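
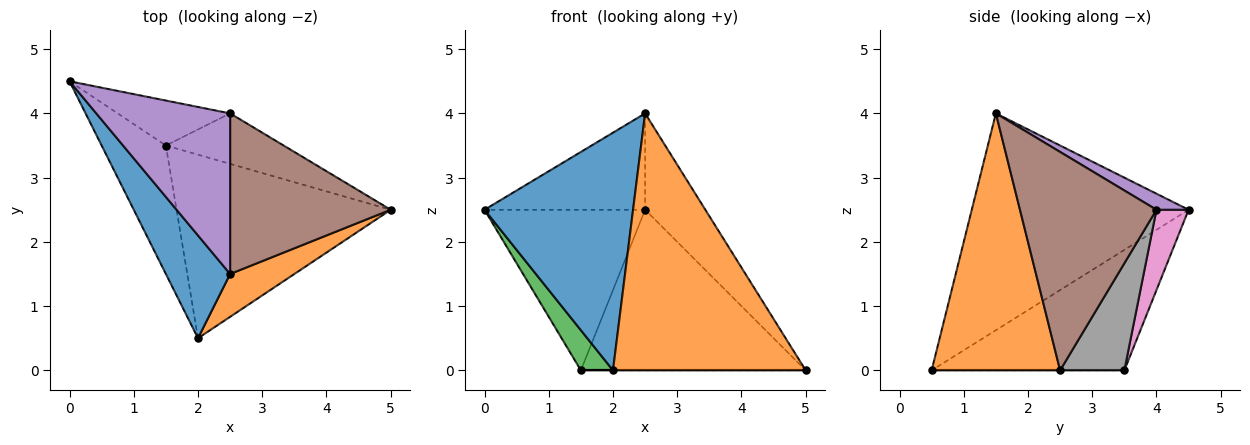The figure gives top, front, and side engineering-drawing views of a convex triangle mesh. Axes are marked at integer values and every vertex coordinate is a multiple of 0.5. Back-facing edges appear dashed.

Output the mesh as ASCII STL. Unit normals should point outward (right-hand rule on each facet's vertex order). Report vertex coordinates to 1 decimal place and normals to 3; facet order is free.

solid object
 facet normal -0.801 -0.549 0.237
  outer loop
   vertex 2.5 1.5 4.0
   vertex 0.0 4.5 2.5
   vertex 2.0 0.5 0.0
  endloop
 endfacet
 facet normal 0.549 -0.824 0.137
  outer loop
   vertex 2.5 1.5 4.0
   vertex 2.0 0.5 0.0
   vertex 5.0 2.5 0.0
  endloop
 endfacet
 facet normal -0.873 -0.145 -0.466
  outer loop
   vertex 1.5 3.5 0.0
   vertex 2.0 0.5 0.0
   vertex 0.0 4.5 2.5
  endloop
 endfacet
 facet normal 0.000 0.000 -1.000
  outer loop
   vertex 1.5 3.5 0.0
   vertex 5.0 2.5 0.0
   vertex 2.0 0.5 0.0
  endloop
 endfacet
 facet normal 0.102 0.512 0.853
  outer loop
   vertex 2.5 4.0 2.5
   vertex 0.0 4.5 2.5
   vertex 2.5 1.5 4.0
  endloop
 endfacet
 facet normal 0.759 0.335 0.558
  outer loop
   vertex 2.5 4.0 2.5
   vertex 2.5 1.5 4.0
   vertex 5.0 2.5 0.0
  endloop
 endfacet
 facet normal 0.189 0.946 -0.265
  outer loop
   vertex 2.5 4.0 2.5
   vertex 1.5 3.5 0.0
   vertex 0.0 4.5 2.5
  endloop
 endfacet
 facet normal 0.263 0.920 -0.289
  outer loop
   vertex 2.5 4.0 2.5
   vertex 5.0 2.5 0.0
   vertex 1.5 3.5 0.0
  endloop
 endfacet
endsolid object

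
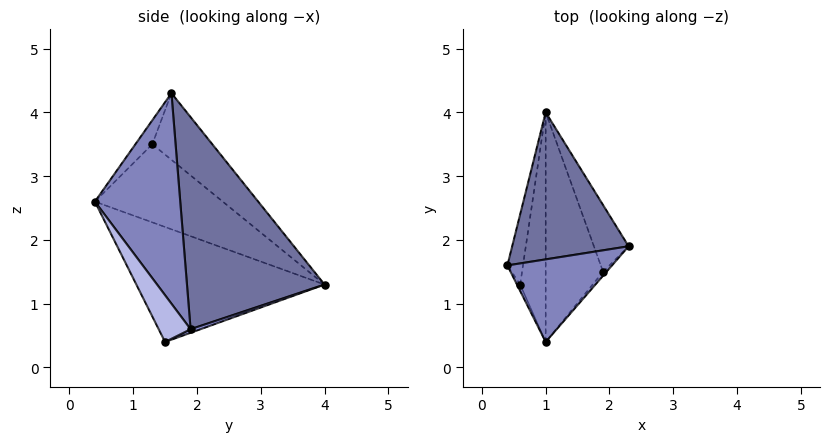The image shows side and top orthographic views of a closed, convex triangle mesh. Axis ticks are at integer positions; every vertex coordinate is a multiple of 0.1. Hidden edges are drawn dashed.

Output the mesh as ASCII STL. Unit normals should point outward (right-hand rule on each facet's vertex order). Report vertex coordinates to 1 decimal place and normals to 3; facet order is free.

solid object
 facet normal 0.819 0.357 0.449
  outer loop
   vertex 1.0 4.0 1.3
   vertex 0.4 1.6 4.3
   vertex 2.3 1.9 0.6
  endloop
 endfacet
 facet normal 0.881 -0.180 0.438
  outer loop
   vertex 1.0 0.4 2.6
   vertex 2.3 1.9 0.6
   vertex 0.4 1.6 4.3
  endloop
 endfacet
 facet normal 0.095 0.367 -0.925
  outer loop
   vertex 1.9 1.5 0.4
   vertex 1.0 4.0 1.3
   vertex 2.3 1.9 0.6
  endloop
 endfacet
 facet normal 0.719 -0.693 -0.052
  outer loop
   vertex 1.9 1.5 0.4
   vertex 2.3 1.9 0.6
   vertex 1.0 0.4 2.6
  endloop
 endfacet
 facet normal -0.883 -0.159 -0.441
  outer loop
   vertex 1.9 1.5 0.4
   vertex 1.0 0.4 2.6
   vertex 1.0 4.0 1.3
  endloop
 endfacet
 facet normal -0.973 -0.041 -0.228
  outer loop
   vertex 0.6 1.3 3.5
   vertex 0.4 1.6 4.3
   vertex 1.0 4.0 1.3
  endloop
 endfacet
 facet normal -0.947 -0.295 -0.126
  outer loop
   vertex 0.6 1.3 3.5
   vertex 1.0 0.4 2.6
   vertex 0.4 1.6 4.3
  endloop
 endfacet
 facet normal -0.945 -0.111 -0.308
  outer loop
   vertex 0.6 1.3 3.5
   vertex 1.0 4.0 1.3
   vertex 1.0 0.4 2.6
  endloop
 endfacet
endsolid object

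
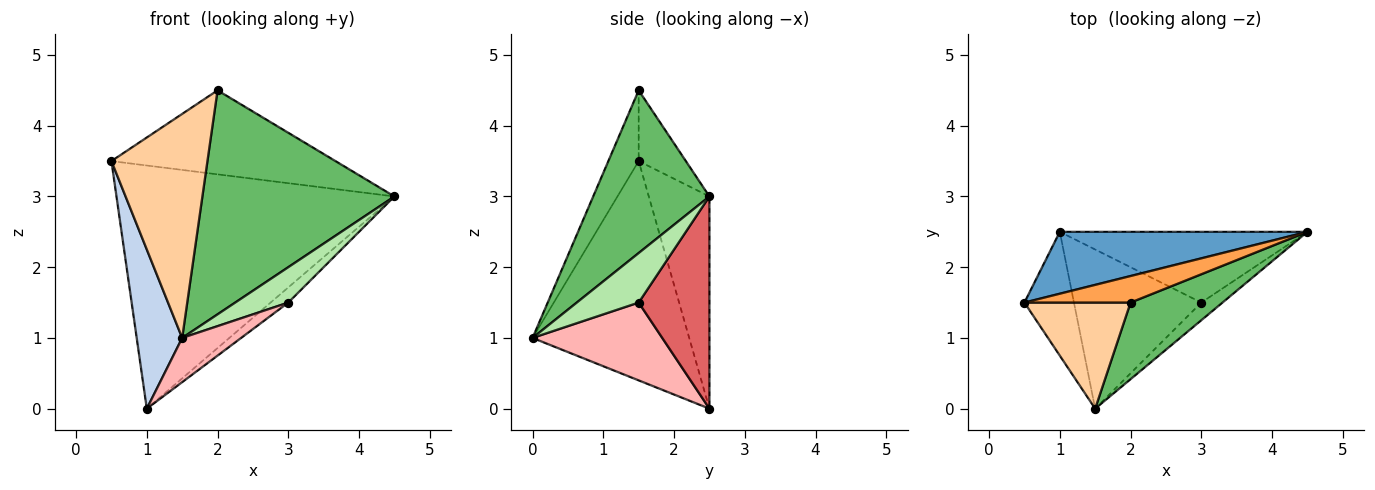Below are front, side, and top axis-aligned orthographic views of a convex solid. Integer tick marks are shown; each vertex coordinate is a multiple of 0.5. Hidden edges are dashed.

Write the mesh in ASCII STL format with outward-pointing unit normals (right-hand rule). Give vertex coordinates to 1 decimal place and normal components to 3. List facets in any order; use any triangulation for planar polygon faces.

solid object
 facet normal -0.207 0.948 0.241
  outer loop
   vertex 1.0 2.5 0.0
   vertex 0.5 1.5 3.5
   vertex 4.5 2.5 3.0
  endloop
 endfacet
 facet normal -0.939 -0.272 -0.212
  outer loop
   vertex 1.0 2.5 0.0
   vertex 1.5 0.0 1.0
   vertex 0.5 1.5 3.5
  endloop
 endfacet
 facet normal -0.197 0.935 0.295
  outer loop
   vertex 2.0 1.5 4.5
   vertex 4.5 2.5 3.0
   vertex 0.5 1.5 3.5
  endloop
 endfacet
 facet normal -0.274 -0.869 0.412
  outer loop
   vertex 2.0 1.5 4.5
   vertex 0.5 1.5 3.5
   vertex 1.5 0.0 1.0
  endloop
 endfacet
 facet normal 0.497 -0.821 0.281
  outer loop
   vertex 2.0 1.5 4.5
   vertex 1.5 0.0 1.0
   vertex 4.5 2.5 3.0
  endloop
 endfacet
 facet normal 0.722 -0.619 -0.309
  outer loop
   vertex 3.0 1.5 1.5
   vertex 4.5 2.5 3.0
   vertex 1.5 0.0 1.0
  endloop
 endfacet
 facet normal 0.642 0.161 -0.749
  outer loop
   vertex 3.0 1.5 1.5
   vertex 1.0 2.5 0.0
   vertex 4.5 2.5 3.0
  endloop
 endfacet
 facet normal 0.507 -0.231 -0.830
  outer loop
   vertex 3.0 1.5 1.5
   vertex 1.5 0.0 1.0
   vertex 1.0 2.5 0.0
  endloop
 endfacet
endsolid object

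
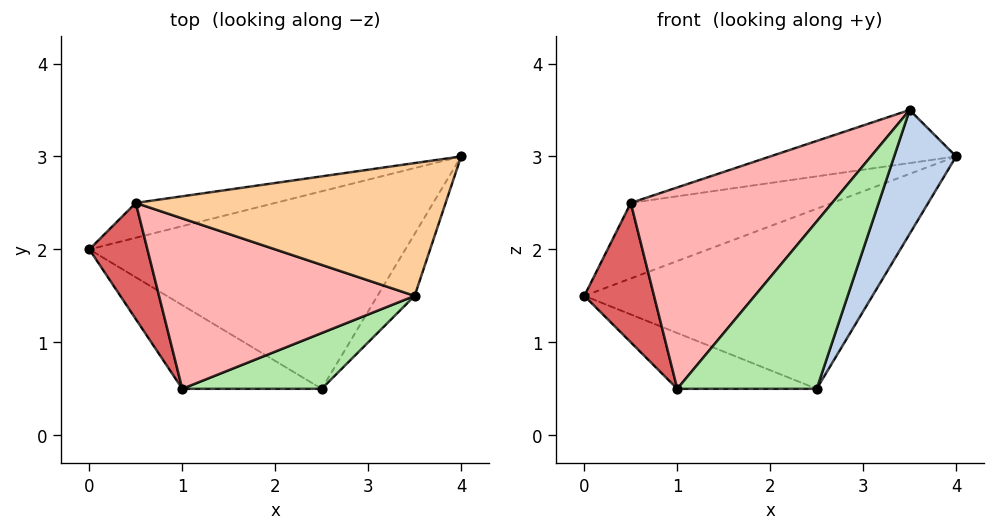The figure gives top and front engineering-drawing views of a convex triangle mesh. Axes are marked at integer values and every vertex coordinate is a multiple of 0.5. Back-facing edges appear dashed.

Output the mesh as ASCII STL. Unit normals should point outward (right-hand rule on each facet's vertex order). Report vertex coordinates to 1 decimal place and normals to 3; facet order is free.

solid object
 facet normal 0.108 0.670 -0.735
  outer loop
   vertex 2.5 0.5 0.5
   vertex 0.0 2.0 1.5
   vertex 4.0 3.0 3.0
  endloop
 endfacet
 facet normal 0.913 -0.365 -0.183
  outer loop
   vertex 3.5 1.5 3.5
   vertex 2.5 0.5 0.5
   vertex 4.0 3.0 3.0
  endloop
 endfacet
 facet normal -0.070 0.906 -0.418
  outer loop
   vertex 0.5 2.5 2.5
   vertex 4.0 3.0 3.0
   vertex 0.0 2.0 1.5
  endloop
 endfacet
 facet normal -0.183 0.365 0.913
  outer loop
   vertex 0.5 2.5 2.5
   vertex 3.5 1.5 3.5
   vertex 4.0 3.0 3.0
  endloop
 endfacet
 facet normal 0.000 0.555 -0.832
  outer loop
   vertex 1.0 0.5 0.5
   vertex 0.0 2.0 1.5
   vertex 2.5 0.5 0.5
  endloop
 endfacet
 facet normal 0.000 -0.949 0.316
  outer loop
   vertex 1.0 0.5 0.5
   vertex 2.5 0.5 0.5
   vertex 3.5 1.5 3.5
  endloop
 endfacet
 facet normal -0.456 -0.684 0.570
  outer loop
   vertex 1.0 0.5 0.5
   vertex 0.5 2.5 2.5
   vertex 0.0 2.0 1.5
  endloop
 endfacet
 facet normal -0.425 -0.691 0.585
  outer loop
   vertex 1.0 0.5 0.5
   vertex 3.5 1.5 3.5
   vertex 0.5 2.5 2.5
  endloop
 endfacet
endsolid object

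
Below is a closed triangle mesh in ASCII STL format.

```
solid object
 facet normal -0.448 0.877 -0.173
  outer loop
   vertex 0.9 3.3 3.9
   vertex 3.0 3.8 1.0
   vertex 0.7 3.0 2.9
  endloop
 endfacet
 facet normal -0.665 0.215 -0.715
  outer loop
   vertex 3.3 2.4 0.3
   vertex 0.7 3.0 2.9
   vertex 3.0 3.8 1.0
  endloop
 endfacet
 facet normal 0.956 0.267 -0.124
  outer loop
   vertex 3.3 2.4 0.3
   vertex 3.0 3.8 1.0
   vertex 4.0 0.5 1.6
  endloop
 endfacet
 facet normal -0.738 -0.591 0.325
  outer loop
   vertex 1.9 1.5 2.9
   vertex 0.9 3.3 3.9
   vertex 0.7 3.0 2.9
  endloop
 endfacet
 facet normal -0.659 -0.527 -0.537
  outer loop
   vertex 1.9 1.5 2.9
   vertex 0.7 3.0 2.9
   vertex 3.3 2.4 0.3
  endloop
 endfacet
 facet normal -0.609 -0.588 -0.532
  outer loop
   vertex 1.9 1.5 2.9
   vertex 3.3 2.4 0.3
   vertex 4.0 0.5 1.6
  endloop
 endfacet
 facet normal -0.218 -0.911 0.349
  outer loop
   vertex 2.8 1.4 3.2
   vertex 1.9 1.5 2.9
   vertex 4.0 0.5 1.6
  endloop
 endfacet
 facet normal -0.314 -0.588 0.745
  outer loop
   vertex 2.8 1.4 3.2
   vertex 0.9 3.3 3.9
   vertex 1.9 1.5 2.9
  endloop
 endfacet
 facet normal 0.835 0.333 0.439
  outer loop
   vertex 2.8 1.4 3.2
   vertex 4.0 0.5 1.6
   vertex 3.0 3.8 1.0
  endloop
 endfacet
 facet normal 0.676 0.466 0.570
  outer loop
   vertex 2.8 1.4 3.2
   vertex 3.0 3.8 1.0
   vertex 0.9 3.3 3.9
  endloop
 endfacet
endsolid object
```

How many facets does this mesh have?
10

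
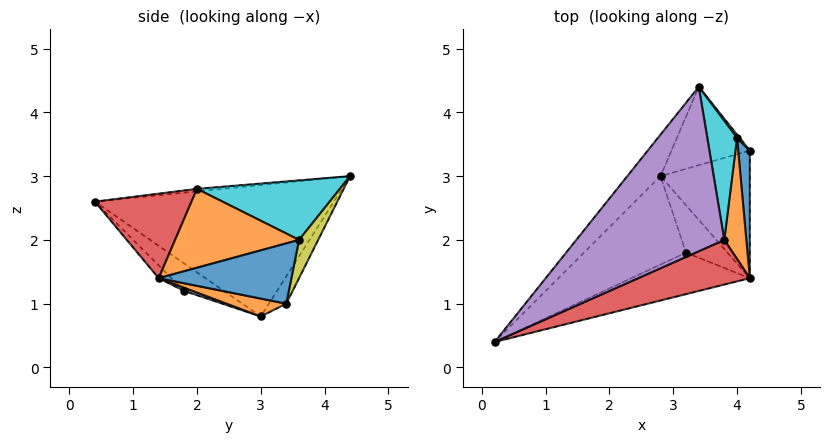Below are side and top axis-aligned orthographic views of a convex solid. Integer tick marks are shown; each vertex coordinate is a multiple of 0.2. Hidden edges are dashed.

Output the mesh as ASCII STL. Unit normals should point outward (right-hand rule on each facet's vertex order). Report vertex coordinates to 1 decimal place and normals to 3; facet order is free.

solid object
 facet normal -0.757 0.625 -0.191
  outer loop
   vertex 2.8 3.0 0.8
   vertex 0.2 0.4 2.6
   vertex 3.4 4.4 3.0
  endloop
 endfacet
 facet normal 0.192 -0.192 -0.962
  outer loop
   vertex 4.2 3.4 1.0
   vertex 4.2 1.4 1.4
   vertex 2.8 3.0 0.8
  endloop
 endfacet
 facet normal -0.173 0.852 -0.495
  outer loop
   vertex 4.2 3.4 1.0
   vertex 2.8 3.0 0.8
   vertex 3.4 4.4 3.0
  endloop
 endfacet
 facet normal 0.341 -0.825 0.451
  outer loop
   vertex 3.8 2.0 2.8
   vertex 0.2 0.4 2.6
   vertex 4.2 1.4 1.4
  endloop
 endfacet
 facet normal -0.017 -0.086 0.996
  outer loop
   vertex 3.8 2.0 2.8
   vertex 3.4 4.4 3.0
   vertex 0.2 0.4 2.6
  endloop
 endfacet
 facet normal -0.085 -0.608 -0.790
  outer loop
   vertex 3.2 1.8 1.2
   vertex 4.2 1.4 1.4
   vertex 0.2 0.4 2.6
  endloop
 endfacet
 facet normal -0.241 -0.378 -0.894
  outer loop
   vertex 3.2 1.8 1.2
   vertex 0.2 0.4 2.6
   vertex 2.8 3.0 0.8
  endloop
 endfacet
 facet normal 0.073 -0.293 -0.953
  outer loop
   vertex 3.2 1.8 1.2
   vertex 2.8 3.0 0.8
   vertex 4.2 1.4 1.4
  endloop
 endfacet
 facet normal 0.831 0.554 0.055
  outer loop
   vertex 4.0 3.6 2.0
   vertex 4.2 3.4 1.0
   vertex 3.4 4.4 3.0
  endloop
 endfacet
 facet normal 0.889 0.111 0.444
  outer loop
   vertex 4.0 3.6 2.0
   vertex 3.4 4.4 3.0
   vertex 3.8 2.0 2.8
  endloop
 endfacet
 facet normal 0.981 0.038 0.189
  outer loop
   vertex 4.0 3.6 2.0
   vertex 4.2 1.4 1.4
   vertex 4.2 3.4 1.0
  endloop
 endfacet
 facet normal 0.963 0.014 0.269
  outer loop
   vertex 4.0 3.6 2.0
   vertex 3.8 2.0 2.8
   vertex 4.2 1.4 1.4
  endloop
 endfacet
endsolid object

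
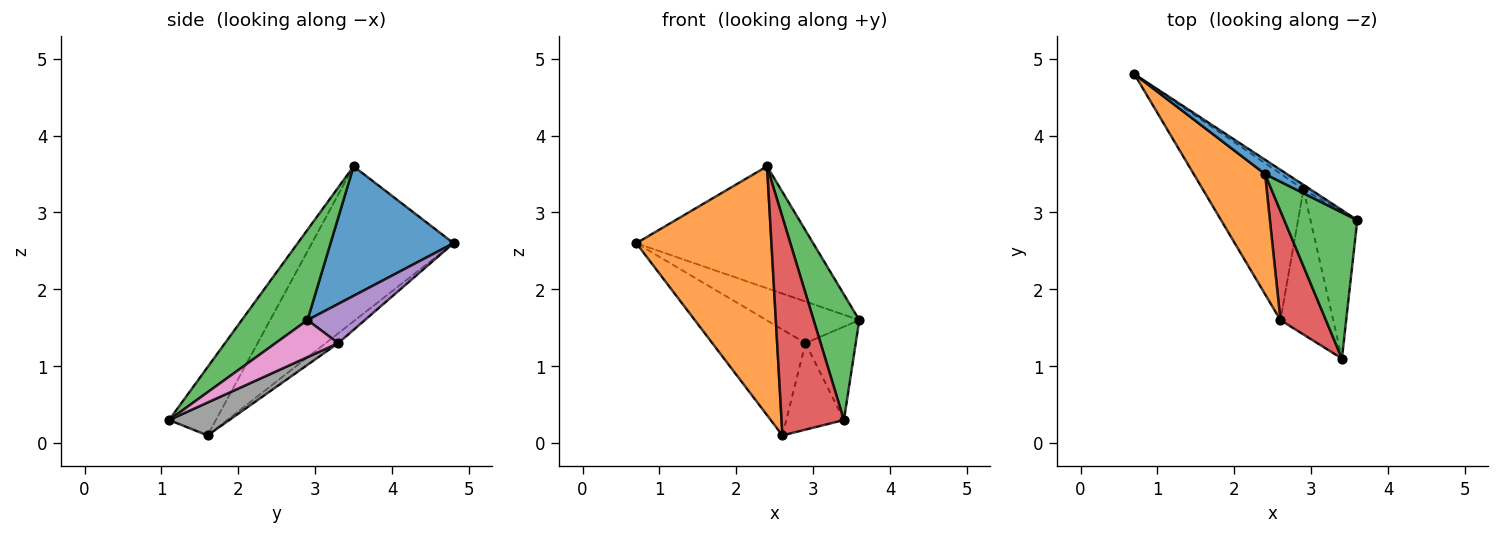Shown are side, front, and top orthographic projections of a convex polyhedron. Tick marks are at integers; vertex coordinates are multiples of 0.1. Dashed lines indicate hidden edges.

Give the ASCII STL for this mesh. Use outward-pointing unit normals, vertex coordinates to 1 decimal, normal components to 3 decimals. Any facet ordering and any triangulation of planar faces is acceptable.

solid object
 facet normal 0.568 0.817 0.096
  outer loop
   vertex 2.4 3.5 3.6
   vertex 3.6 2.9 1.6
   vertex 0.7 4.8 2.6
  endloop
 endfacet
 facet normal -0.687 -0.655 0.316
  outer loop
   vertex 2.4 3.5 3.6
   vertex 0.7 4.8 2.6
   vertex 2.6 1.6 0.1
  endloop
 endfacet
 facet normal 0.684 -0.475 0.553
  outer loop
   vertex 3.4 1.1 0.3
   vertex 3.6 2.9 1.6
   vertex 2.4 3.5 3.6
  endloop
 endfacet
 facet normal -0.557 -0.743 0.371
  outer loop
   vertex 3.4 1.1 0.3
   vertex 2.4 3.5 3.6
   vertex 2.6 1.6 0.1
  endloop
 endfacet
 facet normal 0.523 0.847 -0.092
  outer loop
   vertex 2.9 3.3 1.3
   vertex 0.7 4.8 2.6
   vertex 3.6 2.9 1.6
  endloop
 endfacet
 facet normal -0.079 0.584 -0.808
  outer loop
   vertex 2.9 3.3 1.3
   vertex 2.6 1.6 0.1
   vertex 0.7 4.8 2.6
  endloop
 endfacet
 facet normal 0.555 0.445 -0.702
  outer loop
   vertex 2.9 3.3 1.3
   vertex 3.6 2.9 1.6
   vertex 3.4 1.1 0.3
  endloop
 endfacet
 facet normal 0.472 0.451 -0.757
  outer loop
   vertex 2.9 3.3 1.3
   vertex 3.4 1.1 0.3
   vertex 2.6 1.6 0.1
  endloop
 endfacet
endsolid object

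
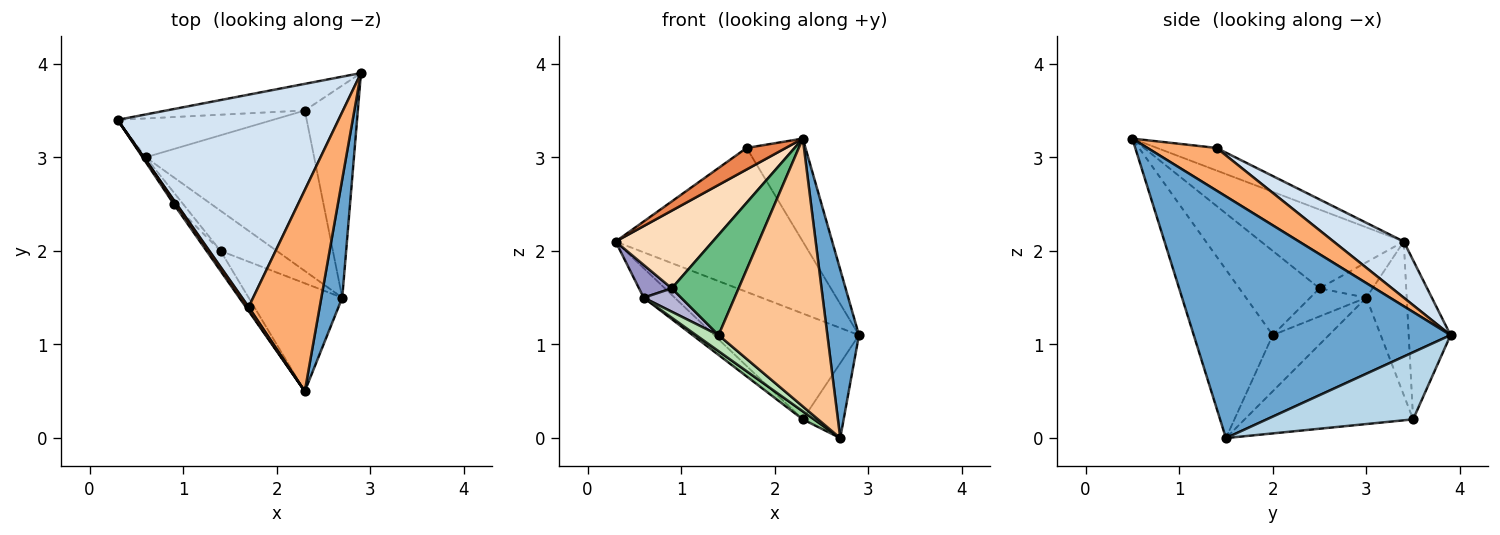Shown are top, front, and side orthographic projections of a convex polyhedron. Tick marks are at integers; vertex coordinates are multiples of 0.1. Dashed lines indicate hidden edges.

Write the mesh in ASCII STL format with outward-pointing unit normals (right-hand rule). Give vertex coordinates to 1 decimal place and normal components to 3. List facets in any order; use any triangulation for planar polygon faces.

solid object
 facet normal 0.989 -0.122 0.086
  outer loop
   vertex 2.7 1.5 0.0
   vertex 2.9 3.9 1.1
   vertex 2.3 0.5 3.2
  endloop
 endfacet
 facet normal -0.270 0.934 -0.235
  outer loop
   vertex 2.3 3.5 0.2
   vertex 0.3 3.4 2.1
   vertex 2.9 3.9 1.1
  endloop
 endfacet
 facet normal 0.766 0.214 -0.606
  outer loop
   vertex 2.3 3.5 0.2
   vertex 2.9 3.9 1.1
   vertex 2.7 1.5 0.0
  endloop
 endfacet
 facet normal 0.206 0.549 0.810
  outer loop
   vertex 1.7 1.4 3.1
   vertex 2.9 3.9 1.1
   vertex 0.3 3.4 2.1
  endloop
 endfacet
 facet normal -0.834 -0.548 0.071
  outer loop
   vertex 1.7 1.4 3.1
   vertex 0.3 3.4 2.1
   vertex 2.3 0.5 3.2
  endloop
 endfacet
 facet normal 0.472 0.402 0.785
  outer loop
   vertex 1.7 1.4 3.1
   vertex 2.3 0.5 3.2
   vertex 2.9 3.9 1.1
  endloop
 endfacet
 facet normal -0.558 -0.769 -0.310
  outer loop
   vertex 1.4 2.0 1.1
   vertex 2.7 1.5 0.0
   vertex 2.3 0.5 3.2
  endloop
 endfacet
 facet normal -0.827 -0.562 0.020
  outer loop
   vertex 0.9 2.5 1.6
   vertex 2.3 0.5 3.2
   vertex 0.3 3.4 2.1
  endloop
 endfacet
 facet normal -0.762 -0.635 -0.127
  outer loop
   vertex 0.9 2.5 1.6
   vertex 1.4 2.0 1.1
   vertex 2.3 0.5 3.2
  endloop
 endfacet
 facet normal -0.600 -0.040 -0.799
  outer loop
   vertex 0.6 3.0 1.5
   vertex 2.3 3.5 0.2
   vertex 2.7 1.5 0.0
  endloop
 endfacet
 facet normal -0.680 -0.272 -0.680
  outer loop
   vertex 0.6 3.0 1.5
   vertex 2.7 1.5 0.0
   vertex 1.4 2.0 1.1
  endloop
 endfacet
 facet normal -0.618 0.475 -0.626
  outer loop
   vertex 0.6 3.0 1.5
   vertex 0.3 3.4 2.1
   vertex 2.3 3.5 0.2
  endloop
 endfacet
 facet normal -0.848 -0.524 -0.075
  outer loop
   vertex 0.6 3.0 1.5
   vertex 0.9 2.5 1.6
   vertex 0.3 3.4 2.1
  endloop
 endfacet
 facet normal -0.802 -0.535 -0.267
  outer loop
   vertex 0.6 3.0 1.5
   vertex 1.4 2.0 1.1
   vertex 0.9 2.5 1.6
  endloop
 endfacet
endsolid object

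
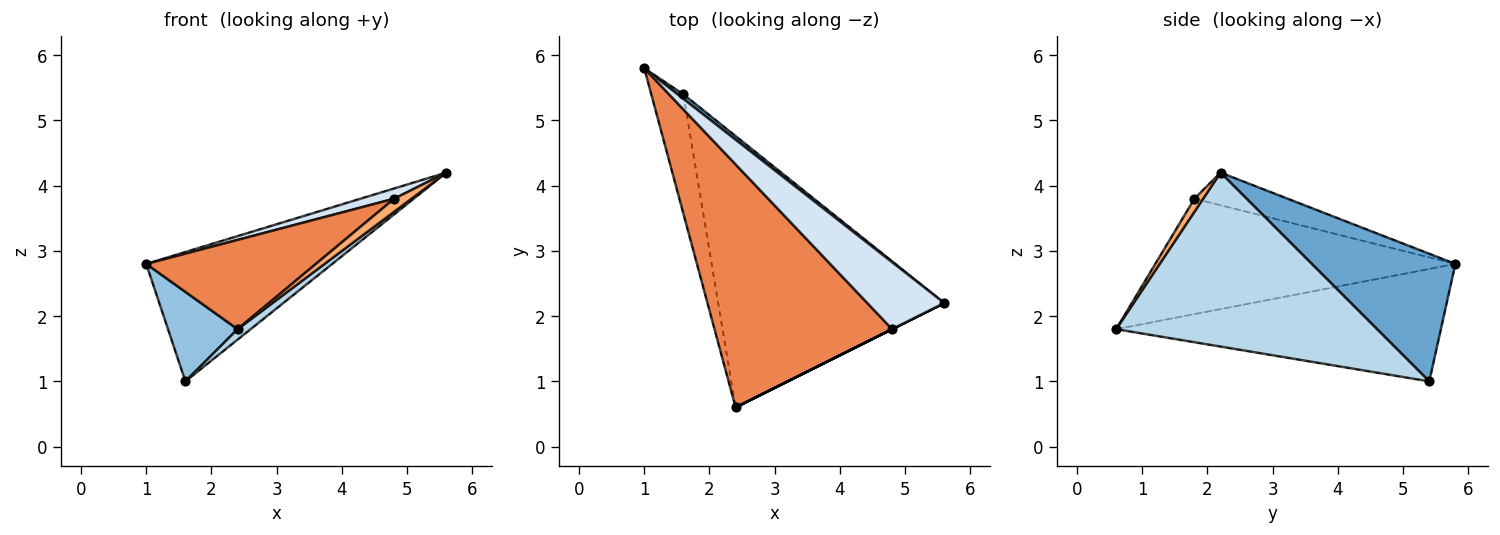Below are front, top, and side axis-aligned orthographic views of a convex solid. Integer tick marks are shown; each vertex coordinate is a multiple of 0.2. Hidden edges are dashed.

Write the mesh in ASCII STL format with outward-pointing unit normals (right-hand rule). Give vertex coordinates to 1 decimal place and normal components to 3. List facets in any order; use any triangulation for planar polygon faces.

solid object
 facet normal 0.611 0.791 0.028
  outer loop
   vertex 1.6 5.4 1.0
   vertex 1.0 5.8 2.8
   vertex 5.6 2.2 4.2
  endloop
 endfacet
 facet normal -0.942 -0.202 -0.269
  outer loop
   vertex 1.6 5.4 1.0
   vertex 2.4 0.6 1.8
   vertex 1.0 5.8 2.8
  endloop
 endfacet
 facet normal 0.609 -0.030 -0.792
  outer loop
   vertex 1.6 5.4 1.0
   vertex 5.6 2.2 4.2
   vertex 2.4 0.6 1.8
  endloop
 endfacet
 facet normal -0.386 -0.139 0.912
  outer loop
   vertex 4.8 1.8 3.8
   vertex 5.6 2.2 4.2
   vertex 1.0 5.8 2.8
  endloop
 endfacet
 facet normal -0.521 -0.294 0.801
  outer loop
   vertex 4.8 1.8 3.8
   vertex 1.0 5.8 2.8
   vertex 2.4 0.6 1.8
  endloop
 endfacet
 facet normal 0.447 -0.894 0.000
  outer loop
   vertex 4.8 1.8 3.8
   vertex 2.4 0.6 1.8
   vertex 5.6 2.2 4.2
  endloop
 endfacet
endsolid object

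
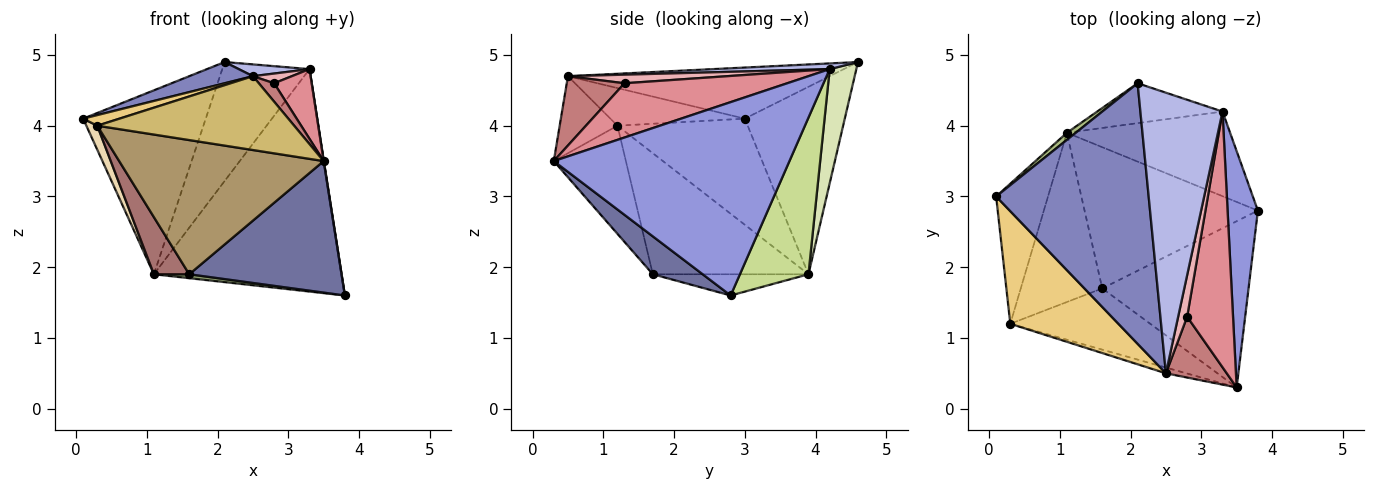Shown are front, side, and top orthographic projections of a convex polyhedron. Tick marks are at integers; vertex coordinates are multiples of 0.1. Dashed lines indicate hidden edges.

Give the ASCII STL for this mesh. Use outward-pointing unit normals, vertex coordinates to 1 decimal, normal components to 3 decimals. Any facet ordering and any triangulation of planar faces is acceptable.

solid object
 facet normal 0.199 -0.608 -0.769
  outer loop
   vertex 1.6 1.7 1.9
   vertex 3.8 2.8 1.6
   vertex 3.5 0.3 3.5
  endloop
 endfacet
 facet normal -0.317 -0.077 0.945
  outer loop
   vertex 2.5 0.5 4.7
   vertex 2.1 4.6 4.9
   vertex 0.1 3.0 4.1
  endloop
 endfacet
 facet normal 0.988 -0.001 0.155
  outer loop
   vertex 3.3 4.2 4.8
   vertex 3.5 0.3 3.5
   vertex 3.8 2.8 1.6
  endloop
 endfacet
 facet normal 0.069 -0.042 0.997
  outer loop
   vertex 3.3 4.2 4.8
   vertex 2.1 4.6 4.9
   vertex 2.5 0.5 4.7
  endloop
 endfacet
 facet normal -0.121 -0.028 -0.992
  outer loop
   vertex 1.1 3.9 1.9
   vertex 3.8 2.8 1.6
   vertex 1.6 1.7 1.9
  endloop
 endfacet
 facet normal -0.632 0.775 0.030
  outer loop
   vertex 1.1 3.9 1.9
   vertex 0.1 3.0 4.1
   vertex 2.1 4.6 4.9
  endloop
 endfacet
 facet normal 0.323 0.885 -0.337
  outer loop
   vertex 1.1 3.9 1.9
   vertex 3.3 4.2 4.8
   vertex 3.8 2.8 1.6
  endloop
 endfacet
 facet normal 0.278 0.911 -0.305
  outer loop
   vertex 1.1 3.9 1.9
   vertex 2.1 4.6 4.9
   vertex 3.3 4.2 4.8
  endloop
 endfacet
 facet normal -0.305 -0.866 -0.395
  outer loop
   vertex 0.3 1.2 4.0
   vertex 1.6 1.7 1.9
   vertex 3.5 0.3 3.5
  endloop
 endfacet
 facet normal -0.281 -0.957 -0.074
  outer loop
   vertex 0.3 1.2 4.0
   vertex 3.5 0.3 3.5
   vertex 2.5 0.5 4.7
  endloop
 endfacet
 facet normal -0.328 -0.089 0.941
  outer loop
   vertex 0.3 1.2 4.0
   vertex 2.5 0.5 4.7
   vertex 0.1 3.0 4.1
  endloop
 endfacet
 facet normal -0.896 -0.075 -0.438
  outer loop
   vertex 0.3 1.2 4.0
   vertex 0.1 3.0 4.1
   vertex 1.1 3.9 1.9
  endloop
 endfacet
 facet normal -0.815 -0.185 -0.549
  outer loop
   vertex 0.3 1.2 4.0
   vertex 1.1 3.9 1.9
   vertex 1.6 1.7 1.9
  endloop
 endfacet
 facet normal 0.737 -0.196 0.647
  outer loop
   vertex 2.8 1.3 4.6
   vertex 2.5 0.5 4.7
   vertex 3.5 0.3 3.5
  endloop
 endfacet
 facet normal 0.752 -0.173 0.636
  outer loop
   vertex 2.8 1.3 4.6
   vertex 3.5 0.3 3.5
   vertex 3.3 4.2 4.8
  endloop
 endfacet
 facet normal 0.682 -0.167 0.712
  outer loop
   vertex 2.8 1.3 4.6
   vertex 3.3 4.2 4.8
   vertex 2.5 0.5 4.7
  endloop
 endfacet
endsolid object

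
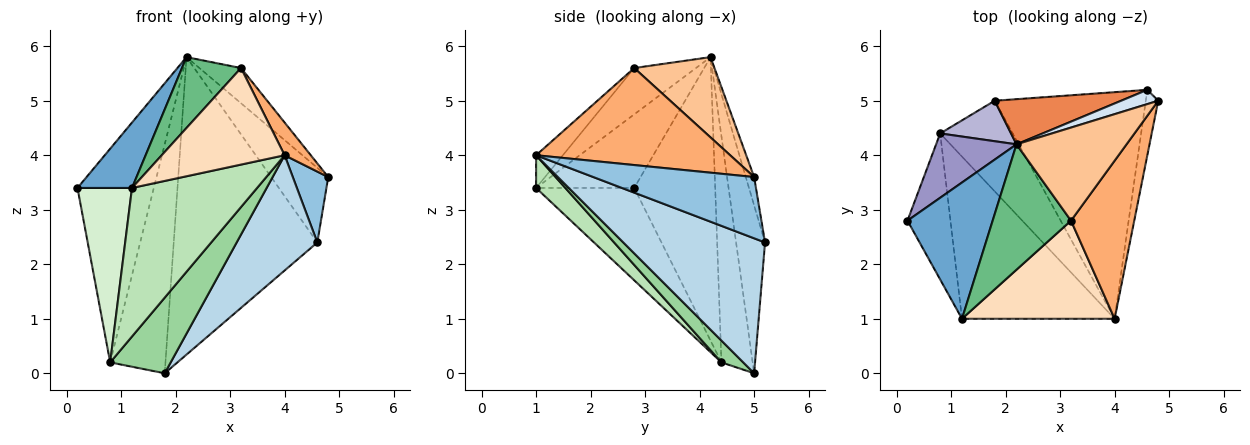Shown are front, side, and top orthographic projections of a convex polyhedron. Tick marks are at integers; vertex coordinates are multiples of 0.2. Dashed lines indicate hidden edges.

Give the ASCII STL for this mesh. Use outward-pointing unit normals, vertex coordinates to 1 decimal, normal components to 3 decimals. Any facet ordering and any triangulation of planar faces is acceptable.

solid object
 facet normal -0.614 -0.341 0.711
  outer loop
   vertex 1.2 1.0 3.4
   vertex 2.2 4.2 5.8
   vertex 0.2 2.8 3.4
  endloop
 endfacet
 facet normal 0.958 -0.211 -0.195
  outer loop
   vertex 4.6 5.2 2.4
   vertex 4.8 5.0 3.6
   vertex 4.0 1.0 4.0
  endloop
 endfacet
 facet normal 0.623 -0.355 -0.697
  outer loop
   vertex 4.6 5.2 2.4
   vertex 4.0 1.0 4.0
   vertex 1.8 5.0 0.0
  endloop
 endfacet
 facet normal -0.142 0.972 0.186
  outer loop
   vertex 4.6 5.2 2.4
   vertex 2.2 4.2 5.8
   vertex 4.8 5.0 3.6
  endloop
 endfacet
 facet normal -0.195 0.970 0.147
  outer loop
   vertex 4.6 5.2 2.4
   vertex 1.8 5.0 0.0
   vertex 2.2 4.2 5.8
  endloop
 endfacet
 facet normal 0.833 -0.112 0.543
  outer loop
   vertex 3.2 2.8 5.6
   vertex 4.0 1.0 4.0
   vertex 4.8 5.0 3.6
  endloop
 endfacet
 facet normal 0.564 0.292 0.773
  outer loop
   vertex 3.2 2.8 5.6
   vertex 4.8 5.0 3.6
   vertex 2.2 4.2 5.8
  endloop
 endfacet
 facet normal -0.151 -0.693 0.705
  outer loop
   vertex 3.2 2.8 5.6
   vertex 1.2 1.0 3.4
   vertex 4.0 1.0 4.0
  endloop
 endfacet
 facet normal -0.458 -0.437 0.774
  outer loop
   vertex 3.2 2.8 5.6
   vertex 2.2 4.2 5.8
   vertex 1.2 1.0 3.4
  endloop
 endfacet
 facet normal 0.225 -0.624 -0.748
  outer loop
   vertex 0.8 4.4 0.2
   vertex 1.8 5.0 0.0
   vertex 4.0 1.0 4.0
  endloop
 endfacet
 facet normal 0.156 -0.667 -0.728
  outer loop
   vertex 0.8 4.4 0.2
   vertex 4.0 1.0 4.0
   vertex 1.2 1.0 3.4
  endloop
 endfacet
 facet normal -0.810 -0.450 -0.377
  outer loop
   vertex 0.8 4.4 0.2
   vertex 1.2 1.0 3.4
   vertex 0.2 2.8 3.4
  endloop
 endfacet
 facet normal -0.713 0.672 0.202
  outer loop
   vertex 0.8 4.4 0.2
   vertex 0.2 2.8 3.4
   vertex 2.2 4.2 5.8
  endloop
 endfacet
 facet normal -0.486 0.861 0.152
  outer loop
   vertex 0.8 4.4 0.2
   vertex 2.2 4.2 5.8
   vertex 1.8 5.0 0.0
  endloop
 endfacet
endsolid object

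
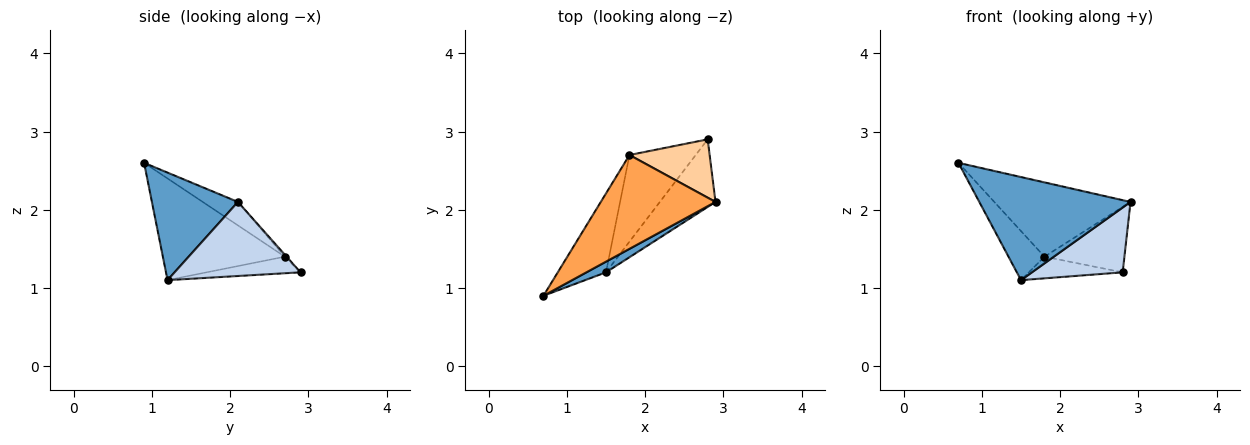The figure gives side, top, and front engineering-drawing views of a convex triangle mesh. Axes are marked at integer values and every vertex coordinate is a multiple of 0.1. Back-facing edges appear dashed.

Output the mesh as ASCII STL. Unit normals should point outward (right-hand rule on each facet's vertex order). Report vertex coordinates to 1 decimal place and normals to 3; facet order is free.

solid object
 facet normal 0.493 -0.866 0.090
  outer loop
   vertex 1.5 1.2 1.1
   vertex 2.9 2.1 2.1
   vertex 0.7 0.9 2.6
  endloop
 endfacet
 facet normal 0.693 -0.499 -0.521
  outer loop
   vertex 1.5 1.2 1.1
   vertex 2.8 2.9 1.2
   vertex 2.9 2.1 2.1
  endloop
 endfacet
 facet normal -0.158 0.613 0.774
  outer loop
   vertex 1.8 2.7 1.4
   vertex 0.7 0.9 2.6
   vertex 2.9 2.1 2.1
  endloop
 endfacet
 facet normal -0.016 0.746 0.665
  outer loop
   vertex 1.8 2.7 1.4
   vertex 2.9 2.1 2.1
   vertex 2.8 2.9 1.2
  endloop
 endfacet
 facet normal -0.873 0.257 -0.414
  outer loop
   vertex 1.8 2.7 1.4
   vertex 1.5 1.2 1.1
   vertex 0.7 0.9 2.6
  endloop
 endfacet
 facet normal -0.236 0.236 -0.943
  outer loop
   vertex 1.8 2.7 1.4
   vertex 2.8 2.9 1.2
   vertex 1.5 1.2 1.1
  endloop
 endfacet
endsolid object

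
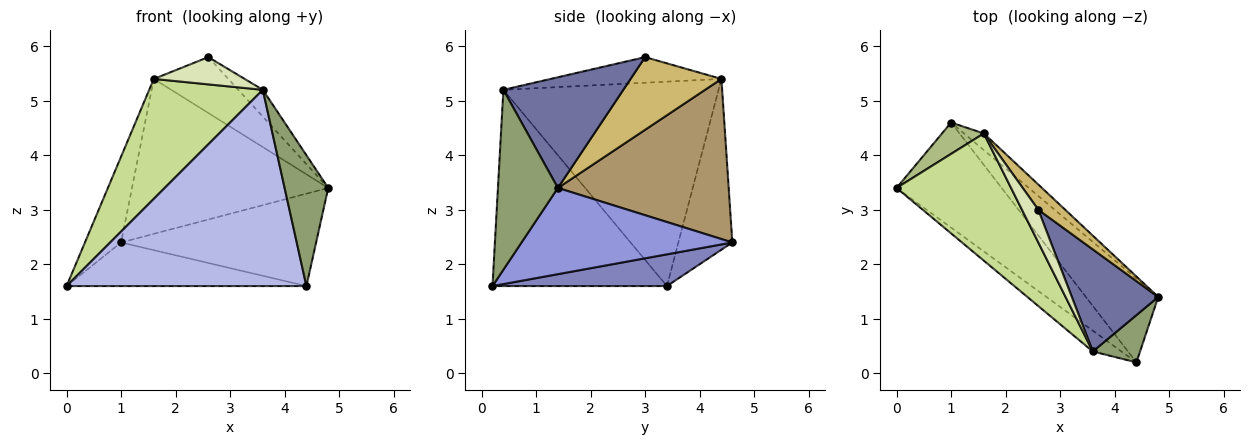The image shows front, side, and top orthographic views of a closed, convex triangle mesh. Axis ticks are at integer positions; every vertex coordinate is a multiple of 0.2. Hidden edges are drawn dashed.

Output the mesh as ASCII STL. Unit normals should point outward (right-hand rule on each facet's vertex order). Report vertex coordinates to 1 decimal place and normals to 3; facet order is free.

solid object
 facet normal 0.778 0.159 0.607
  outer loop
   vertex 3.6 0.4 5.2
   vertex 4.8 1.4 3.4
   vertex 2.6 3.0 5.8
  endloop
 endfacet
 facet normal 0.269 0.369 -0.890
  outer loop
   vertex 4.4 0.2 1.6
   vertex 0.0 3.4 1.6
   vertex 1.0 4.6 2.4
  endloop
 endfacet
 facet normal 0.625 0.578 -0.524
  outer loop
   vertex 4.4 0.2 1.6
   vertex 1.0 4.6 2.4
   vertex 4.8 1.4 3.4
  endloop
 endfacet
 facet normal -0.586 -0.806 -0.085
  outer loop
   vertex 4.4 0.2 1.6
   vertex 3.6 0.4 5.2
   vertex 0.0 3.4 1.6
  endloop
 endfacet
 facet normal 0.791 -0.575 0.208
  outer loop
   vertex 4.4 0.2 1.6
   vertex 4.8 1.4 3.4
   vertex 3.6 0.4 5.2
  endloop
 endfacet
 facet normal -0.814 0.546 0.199
  outer loop
   vertex 1.6 4.4 5.4
   vertex 1.0 4.6 2.4
   vertex 0.0 3.4 1.6
  endloop
 endfacet
 facet normal -0.792 -0.418 0.444
  outer loop
   vertex 1.6 4.4 5.4
   vertex 0.0 3.4 1.6
   vertex 3.6 0.4 5.2
  endloop
 endfacet
 facet normal -0.769 -0.409 0.491
  outer loop
   vertex 1.6 4.4 5.4
   vertex 3.6 0.4 5.2
   vertex 2.6 3.0 5.8
  endloop
 endfacet
 facet normal 0.654 0.752 -0.081
  outer loop
   vertex 1.6 4.4 5.4
   vertex 4.8 1.4 3.4
   vertex 1.0 4.6 2.4
  endloop
 endfacet
 facet normal 0.743 0.610 0.275
  outer loop
   vertex 1.6 4.4 5.4
   vertex 2.6 3.0 5.8
   vertex 4.8 1.4 3.4
  endloop
 endfacet
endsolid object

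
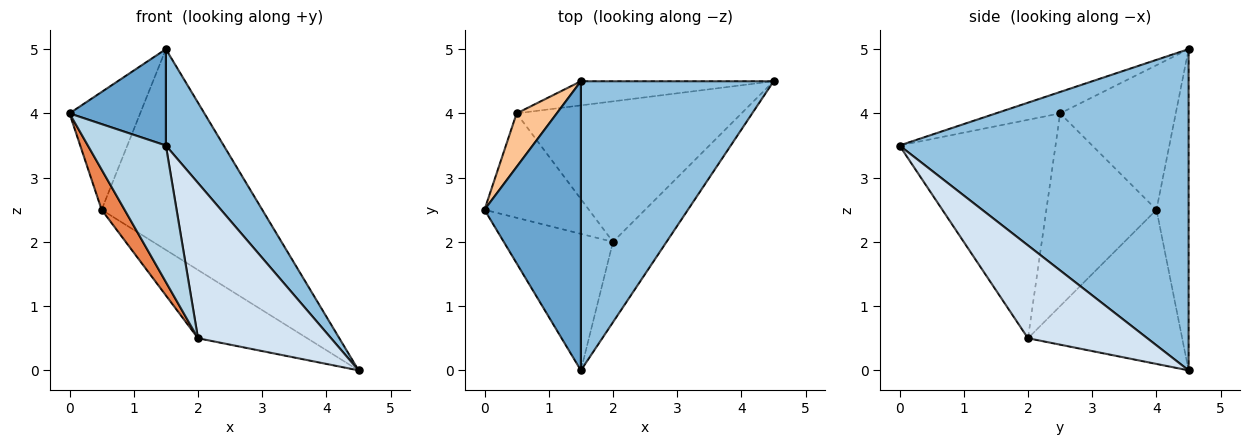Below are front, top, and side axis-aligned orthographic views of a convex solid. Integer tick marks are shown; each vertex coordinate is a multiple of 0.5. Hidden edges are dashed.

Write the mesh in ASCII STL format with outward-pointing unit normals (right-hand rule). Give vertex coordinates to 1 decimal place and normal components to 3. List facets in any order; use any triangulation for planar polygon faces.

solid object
 facet normal -0.206 -0.309 0.928
  outer loop
   vertex 1.5 4.5 5.0
   vertex 0.0 2.5 4.0
   vertex 1.5 0.0 3.5
  endloop
 endfacet
 facet normal 0.845 -0.169 0.507
  outer loop
   vertex 1.5 4.5 5.0
   vertex 1.5 0.0 3.5
   vertex 4.5 4.5 0.0
  endloop
 endfacet
 facet normal -0.816 -0.408 -0.408
  outer loop
   vertex 2.0 2.0 0.5
   vertex 1.5 0.0 3.5
   vertex 0.0 2.5 4.0
  endloop
 endfacet
 facet normal 0.623 -0.695 -0.359
  outer loop
   vertex 2.0 2.0 0.5
   vertex 4.5 4.5 0.0
   vertex 1.5 0.0 3.5
  endloop
 endfacet
 facet normal -0.865 -0.180 -0.468
  outer loop
   vertex 0.5 4.0 2.5
   vertex 2.0 2.0 0.5
   vertex 0.0 2.5 4.0
  endloop
 endfacet
 facet normal -0.525 0.372 -0.766
  outer loop
   vertex 0.5 4.0 2.5
   vertex 4.5 4.5 0.0
   vertex 2.0 2.0 0.5
  endloop
 endfacet
 facet normal -0.830 0.507 0.231
  outer loop
   vertex 0.5 4.0 2.5
   vertex 0.0 2.5 4.0
   vertex 1.5 4.5 5.0
  endloop
 endfacet
 facet normal -0.195 0.974 -0.117
  outer loop
   vertex 0.5 4.0 2.5
   vertex 1.5 4.5 5.0
   vertex 4.5 4.5 0.0
  endloop
 endfacet
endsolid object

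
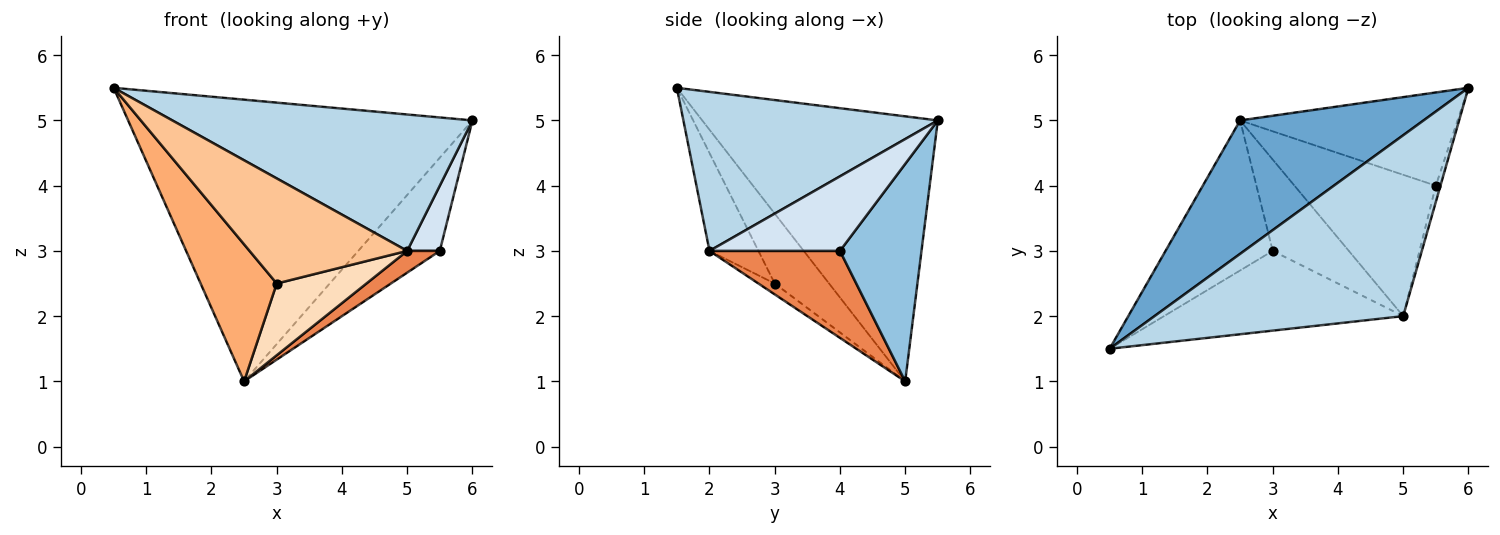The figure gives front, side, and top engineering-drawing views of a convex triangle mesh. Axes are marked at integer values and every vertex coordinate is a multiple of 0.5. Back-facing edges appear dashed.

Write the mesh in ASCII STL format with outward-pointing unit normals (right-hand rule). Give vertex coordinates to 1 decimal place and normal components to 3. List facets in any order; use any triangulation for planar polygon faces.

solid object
 facet normal -0.526 0.769 0.364
  outer loop
   vertex 2.5 5.0 1.0
   vertex 0.5 1.5 5.5
   vertex 6.0 5.5 5.0
  endloop
 endfacet
 facet normal 0.577 0.577 -0.577
  outer loop
   vertex 5.5 4.0 3.0
   vertex 2.5 5.0 1.0
   vertex 6.0 5.5 5.0
  endloop
 endfacet
 facet normal 0.455 -0.536 0.711
  outer loop
   vertex 5.0 2.0 3.0
   vertex 6.0 5.5 5.0
   vertex 0.5 1.5 5.5
  endloop
 endfacet
 facet normal 0.968 -0.242 -0.061
  outer loop
   vertex 5.0 2.0 3.0
   vertex 5.5 4.0 3.0
   vertex 6.0 5.5 5.0
  endloop
 endfacet
 facet normal 0.520 -0.130 -0.844
  outer loop
   vertex 5.0 2.0 3.0
   vertex 2.5 5.0 1.0
   vertex 5.5 4.0 3.0
  endloop
 endfacet
 facet normal -0.434 -0.607 -0.665
  outer loop
   vertex 3.0 3.0 2.5
   vertex 0.5 1.5 5.5
   vertex 2.5 5.0 1.0
  endloop
 endfacet
 facet normal -0.240 -0.773 -0.587
  outer loop
   vertex 3.0 3.0 2.5
   vertex 5.0 2.0 3.0
   vertex 0.5 1.5 5.5
  endloop
 endfacet
 facet normal -0.112 -0.614 -0.781
  outer loop
   vertex 3.0 3.0 2.5
   vertex 2.5 5.0 1.0
   vertex 5.0 2.0 3.0
  endloop
 endfacet
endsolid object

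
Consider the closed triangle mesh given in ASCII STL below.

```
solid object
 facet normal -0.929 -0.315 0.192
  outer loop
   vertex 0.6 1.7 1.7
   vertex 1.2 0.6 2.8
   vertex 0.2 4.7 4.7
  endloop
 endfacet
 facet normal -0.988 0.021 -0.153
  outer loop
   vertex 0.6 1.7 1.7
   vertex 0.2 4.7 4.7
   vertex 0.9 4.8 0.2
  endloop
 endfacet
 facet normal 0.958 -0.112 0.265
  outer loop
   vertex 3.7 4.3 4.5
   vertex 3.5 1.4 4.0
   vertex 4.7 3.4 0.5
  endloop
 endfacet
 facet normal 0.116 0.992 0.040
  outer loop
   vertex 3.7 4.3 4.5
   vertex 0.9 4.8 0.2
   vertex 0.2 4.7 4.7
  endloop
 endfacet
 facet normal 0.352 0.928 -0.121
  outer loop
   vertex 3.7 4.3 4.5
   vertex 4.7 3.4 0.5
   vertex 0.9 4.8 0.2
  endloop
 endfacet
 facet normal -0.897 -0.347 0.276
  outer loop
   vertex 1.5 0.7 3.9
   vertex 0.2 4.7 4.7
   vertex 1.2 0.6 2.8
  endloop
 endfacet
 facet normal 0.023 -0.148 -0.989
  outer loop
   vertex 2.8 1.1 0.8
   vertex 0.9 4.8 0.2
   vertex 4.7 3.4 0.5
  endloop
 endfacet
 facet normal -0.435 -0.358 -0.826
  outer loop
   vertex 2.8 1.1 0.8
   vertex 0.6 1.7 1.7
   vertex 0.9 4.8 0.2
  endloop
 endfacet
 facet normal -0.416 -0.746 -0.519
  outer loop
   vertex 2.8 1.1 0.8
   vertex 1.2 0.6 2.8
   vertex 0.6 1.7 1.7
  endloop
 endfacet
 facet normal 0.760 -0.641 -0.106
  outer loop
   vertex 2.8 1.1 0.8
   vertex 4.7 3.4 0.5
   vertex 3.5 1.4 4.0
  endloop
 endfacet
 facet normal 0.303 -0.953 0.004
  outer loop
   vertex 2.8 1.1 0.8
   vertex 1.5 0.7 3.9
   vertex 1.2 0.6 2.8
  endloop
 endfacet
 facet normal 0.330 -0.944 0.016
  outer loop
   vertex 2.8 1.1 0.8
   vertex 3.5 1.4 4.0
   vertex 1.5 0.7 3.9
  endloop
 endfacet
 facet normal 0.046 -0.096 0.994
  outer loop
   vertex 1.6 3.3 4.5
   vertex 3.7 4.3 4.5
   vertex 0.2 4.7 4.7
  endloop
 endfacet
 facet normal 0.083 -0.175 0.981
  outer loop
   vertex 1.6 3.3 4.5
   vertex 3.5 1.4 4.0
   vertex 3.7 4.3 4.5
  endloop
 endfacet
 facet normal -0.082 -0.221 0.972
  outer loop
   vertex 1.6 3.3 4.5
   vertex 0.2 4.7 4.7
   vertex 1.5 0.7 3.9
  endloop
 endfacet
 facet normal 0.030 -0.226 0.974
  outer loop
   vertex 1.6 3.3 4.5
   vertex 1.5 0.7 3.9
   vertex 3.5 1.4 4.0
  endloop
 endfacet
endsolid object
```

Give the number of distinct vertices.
10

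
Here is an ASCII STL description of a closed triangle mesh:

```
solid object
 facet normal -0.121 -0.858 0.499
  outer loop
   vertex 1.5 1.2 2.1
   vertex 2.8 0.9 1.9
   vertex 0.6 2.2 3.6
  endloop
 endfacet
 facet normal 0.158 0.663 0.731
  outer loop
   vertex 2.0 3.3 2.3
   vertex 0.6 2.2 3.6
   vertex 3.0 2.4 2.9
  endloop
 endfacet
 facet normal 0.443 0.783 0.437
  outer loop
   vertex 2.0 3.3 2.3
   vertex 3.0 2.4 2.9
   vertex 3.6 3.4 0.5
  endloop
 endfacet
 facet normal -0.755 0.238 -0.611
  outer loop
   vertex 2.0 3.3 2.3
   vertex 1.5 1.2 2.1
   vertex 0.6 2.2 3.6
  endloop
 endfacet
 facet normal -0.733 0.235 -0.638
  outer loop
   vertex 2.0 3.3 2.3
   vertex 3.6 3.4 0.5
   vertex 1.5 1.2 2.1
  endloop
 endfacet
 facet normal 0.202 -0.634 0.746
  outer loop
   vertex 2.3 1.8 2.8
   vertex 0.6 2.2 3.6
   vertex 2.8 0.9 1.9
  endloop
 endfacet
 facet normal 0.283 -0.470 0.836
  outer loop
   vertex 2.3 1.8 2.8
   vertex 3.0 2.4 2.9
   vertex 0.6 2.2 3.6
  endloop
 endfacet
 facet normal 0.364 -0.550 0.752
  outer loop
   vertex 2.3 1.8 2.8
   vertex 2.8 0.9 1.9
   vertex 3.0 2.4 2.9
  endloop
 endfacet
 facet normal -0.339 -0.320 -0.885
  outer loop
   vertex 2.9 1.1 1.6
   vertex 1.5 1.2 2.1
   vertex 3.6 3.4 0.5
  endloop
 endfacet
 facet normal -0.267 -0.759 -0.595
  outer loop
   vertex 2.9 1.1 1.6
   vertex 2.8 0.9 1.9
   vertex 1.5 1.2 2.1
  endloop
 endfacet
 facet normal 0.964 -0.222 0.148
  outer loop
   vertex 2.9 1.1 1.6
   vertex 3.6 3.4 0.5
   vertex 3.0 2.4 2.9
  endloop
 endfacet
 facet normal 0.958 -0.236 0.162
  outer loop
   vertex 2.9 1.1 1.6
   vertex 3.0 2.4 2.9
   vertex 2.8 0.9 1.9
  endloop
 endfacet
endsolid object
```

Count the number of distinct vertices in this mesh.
8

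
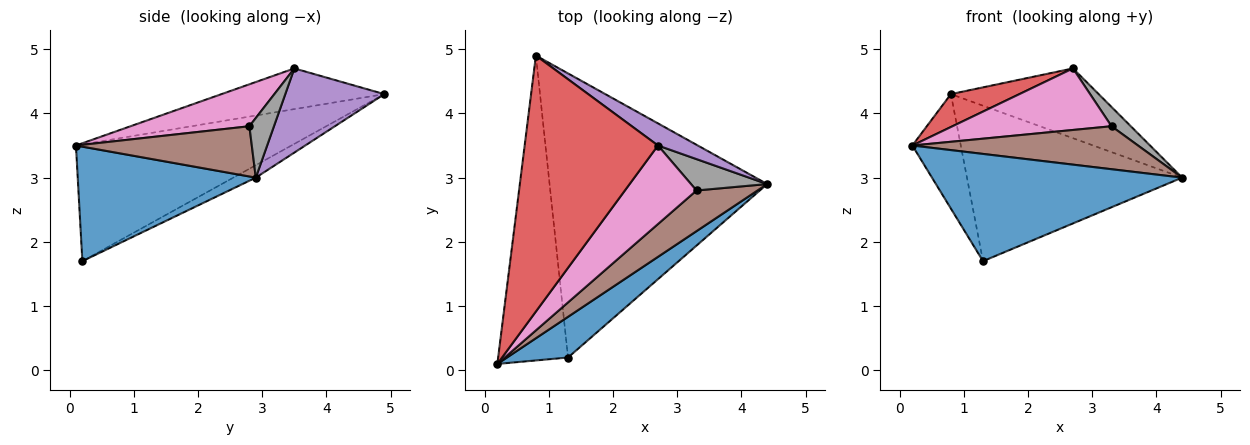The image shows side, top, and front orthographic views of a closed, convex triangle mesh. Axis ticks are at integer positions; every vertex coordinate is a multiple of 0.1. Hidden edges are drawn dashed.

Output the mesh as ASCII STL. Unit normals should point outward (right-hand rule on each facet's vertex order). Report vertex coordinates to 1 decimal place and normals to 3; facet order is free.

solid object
 facet normal 0.554 -0.778 0.295
  outer loop
   vertex 1.3 0.2 1.7
   vertex 4.4 2.9 3.0
   vertex 0.2 0.1 3.5
  endloop
 endfacet
 facet normal -0.842 0.189 -0.504
  outer loop
   vertex 1.3 0.2 1.7
   vertex 0.2 0.1 3.5
   vertex 0.8 4.9 4.3
  endloop
 endfacet
 facet normal -0.050 0.479 -0.876
  outer loop
   vertex 1.3 0.2 1.7
   vertex 0.8 4.9 4.3
   vertex 4.4 2.9 3.0
  endloop
 endfacet
 facet normal -0.290 -0.122 0.949
  outer loop
   vertex 2.7 3.5 4.7
   vertex 0.8 4.9 4.3
   vertex 0.2 0.1 3.5
  endloop
 endfacet
 facet normal 0.538 0.803 0.255
  outer loop
   vertex 2.7 3.5 4.7
   vertex 4.4 2.9 3.0
   vertex 0.8 4.9 4.3
  endloop
 endfacet
 facet normal 0.493 -0.632 0.598
  outer loop
   vertex 3.3 2.8 3.8
   vertex 0.2 0.1 3.5
   vertex 4.4 2.9 3.0
  endloop
 endfacet
 facet normal 0.419 -0.560 0.715
  outer loop
   vertex 3.3 2.8 3.8
   vertex 2.7 3.5 4.7
   vertex 0.2 0.1 3.5
  endloop
 endfacet
 facet normal 0.555 -0.435 0.709
  outer loop
   vertex 3.3 2.8 3.8
   vertex 4.4 2.9 3.0
   vertex 2.7 3.5 4.7
  endloop
 endfacet
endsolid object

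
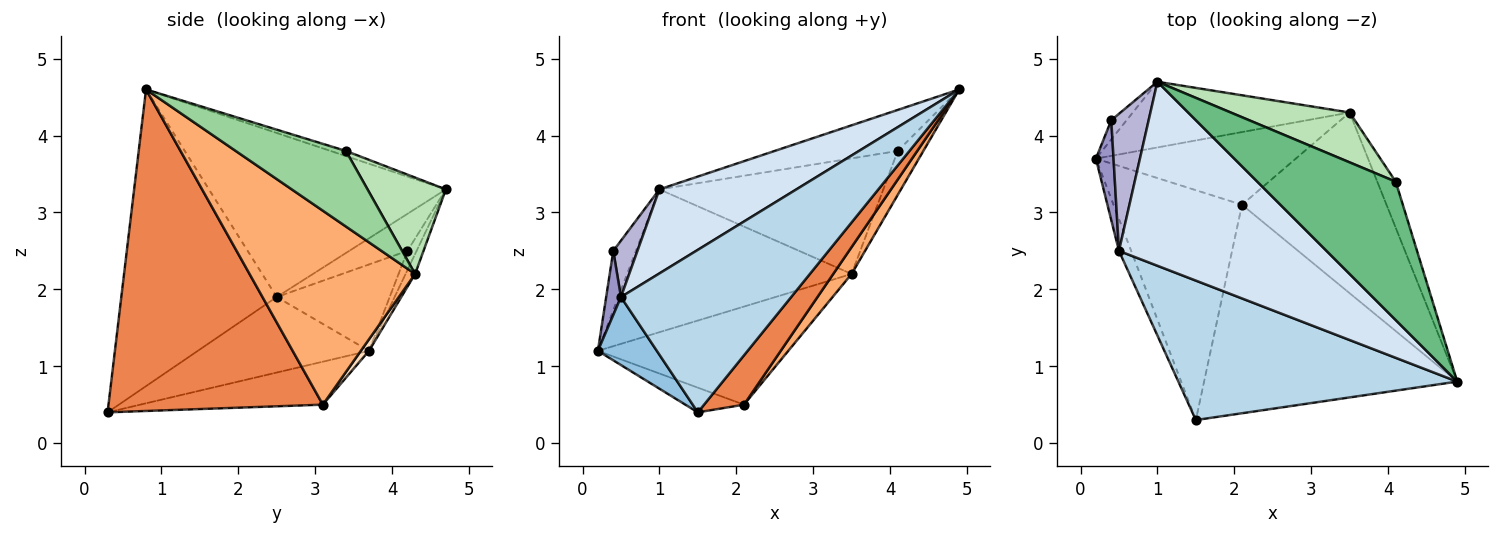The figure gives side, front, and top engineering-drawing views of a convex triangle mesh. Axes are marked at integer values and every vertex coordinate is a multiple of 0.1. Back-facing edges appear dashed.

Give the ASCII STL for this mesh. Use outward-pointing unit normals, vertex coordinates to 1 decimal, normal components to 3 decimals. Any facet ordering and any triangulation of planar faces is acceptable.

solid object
 facet normal -0.039 0.908 -0.418
  outer loop
   vertex 3.5 4.3 2.2
   vertex 0.2 3.7 1.2
   vertex 1.0 4.7 3.3
  endloop
 endfacet
 facet normal -0.935 -0.322 -0.151
  outer loop
   vertex 0.5 2.5 1.9
   vertex 0.2 3.7 1.2
   vertex 1.5 0.3 0.4
  endloop
 endfacet
 facet normal -0.569 -0.624 0.535
  outer loop
   vertex 0.5 2.5 1.9
   vertex 1.5 0.3 0.4
   vertex 4.9 0.8 4.6
  endloop
 endfacet
 facet normal -0.584 -0.337 0.739
  outer loop
   vertex 0.5 2.5 1.9
   vertex 4.9 0.8 4.6
   vertex 1.0 4.7 3.3
  endloop
 endfacet
 facet normal 0.777 -0.145 -0.612
  outer loop
   vertex 2.1 3.1 0.5
   vertex 4.9 0.8 4.6
   vertex 1.5 0.3 0.4
  endloop
 endfacet
 facet normal 0.799 -0.089 -0.595
  outer loop
   vertex 2.1 3.1 0.5
   vertex 3.5 4.3 2.2
   vertex 4.9 0.8 4.6
  endloop
 endfacet
 facet normal -0.316 0.101 -0.943
  outer loop
   vertex 2.1 3.1 0.5
   vertex 1.5 0.3 0.4
   vertex 0.2 3.7 1.2
  endloop
 endfacet
 facet normal 0.034 0.803 -0.595
  outer loop
   vertex 2.1 3.1 0.5
   vertex 0.2 3.7 1.2
   vertex 3.5 4.3 2.2
  endloop
 endfacet
 facet normal -0.035 0.284 0.958
  outer loop
   vertex 4.1 3.4 3.8
   vertex 1.0 4.7 3.3
   vertex 4.9 0.8 4.6
  endloop
 endfacet
 facet normal 0.948 0.220 -0.231
  outer loop
   vertex 4.1 3.4 3.8
   vertex 4.9 0.8 4.6
   vertex 3.5 4.3 2.2
  endloop
 endfacet
 facet normal 0.306 0.874 0.377
  outer loop
   vertex 4.1 3.4 3.8
   vertex 3.5 4.3 2.2
   vertex 1.0 4.7 3.3
  endloop
 endfacet
 facet normal -0.358 0.889 -0.287
  outer loop
   vertex 0.4 4.2 2.5
   vertex 1.0 4.7 3.3
   vertex 0.2 3.7 1.2
  endloop
 endfacet
 facet normal -0.972 -0.127 0.198
  outer loop
   vertex 0.4 4.2 2.5
   vertex 0.2 3.7 1.2
   vertex 0.5 2.5 1.9
  endloop
 endfacet
 facet normal -0.676 -0.280 0.682
  outer loop
   vertex 0.4 4.2 2.5
   vertex 0.5 2.5 1.9
   vertex 1.0 4.7 3.3
  endloop
 endfacet
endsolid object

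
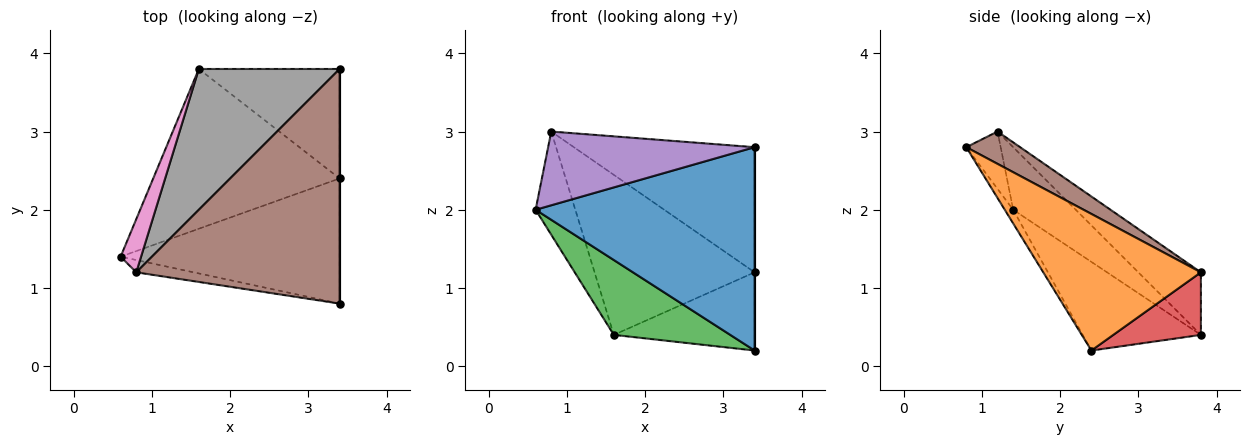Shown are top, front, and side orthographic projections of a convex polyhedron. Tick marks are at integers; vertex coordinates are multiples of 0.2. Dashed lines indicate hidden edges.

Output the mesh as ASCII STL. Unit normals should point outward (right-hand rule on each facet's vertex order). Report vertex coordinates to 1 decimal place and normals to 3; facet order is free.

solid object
 facet normal -0.033 -0.851 -0.524
  outer loop
   vertex 3.4 2.4 0.2
   vertex 3.4 0.8 2.8
   vertex 0.6 1.4 2.0
  endloop
 endfacet
 facet normal 1.000 0.000 0.000
  outer loop
   vertex 3.4 2.4 0.2
   vertex 3.4 3.8 1.2
   vertex 3.4 0.8 2.8
  endloop
 endfacet
 facet normal -0.395 -0.390 -0.832
  outer loop
   vertex 1.6 3.8 0.4
   vertex 3.4 2.4 0.2
   vertex 0.6 1.4 2.0
  endloop
 endfacet
 facet normal 0.340 0.547 -0.765
  outer loop
   vertex 1.6 3.8 0.4
   vertex 3.4 3.8 1.2
   vertex 3.4 2.4 0.2
  endloop
 endfacet
 facet normal -0.162 -0.973 -0.162
  outer loop
   vertex 0.8 1.2 3.0
   vertex 0.6 1.4 2.0
   vertex 3.4 0.8 2.8
  endloop
 endfacet
 facet normal 0.139 0.466 0.874
  outer loop
   vertex 0.8 1.2 3.0
   vertex 3.4 0.8 2.8
   vertex 3.4 3.8 1.2
  endloop
 endfacet
 facet normal -0.814 0.517 0.266
  outer loop
   vertex 0.8 1.2 3.0
   vertex 1.6 3.8 0.4
   vertex 0.6 1.4 2.0
  endloop
 endfacet
 facet normal -0.282 0.720 0.634
  outer loop
   vertex 0.8 1.2 3.0
   vertex 3.4 3.8 1.2
   vertex 1.6 3.8 0.4
  endloop
 endfacet
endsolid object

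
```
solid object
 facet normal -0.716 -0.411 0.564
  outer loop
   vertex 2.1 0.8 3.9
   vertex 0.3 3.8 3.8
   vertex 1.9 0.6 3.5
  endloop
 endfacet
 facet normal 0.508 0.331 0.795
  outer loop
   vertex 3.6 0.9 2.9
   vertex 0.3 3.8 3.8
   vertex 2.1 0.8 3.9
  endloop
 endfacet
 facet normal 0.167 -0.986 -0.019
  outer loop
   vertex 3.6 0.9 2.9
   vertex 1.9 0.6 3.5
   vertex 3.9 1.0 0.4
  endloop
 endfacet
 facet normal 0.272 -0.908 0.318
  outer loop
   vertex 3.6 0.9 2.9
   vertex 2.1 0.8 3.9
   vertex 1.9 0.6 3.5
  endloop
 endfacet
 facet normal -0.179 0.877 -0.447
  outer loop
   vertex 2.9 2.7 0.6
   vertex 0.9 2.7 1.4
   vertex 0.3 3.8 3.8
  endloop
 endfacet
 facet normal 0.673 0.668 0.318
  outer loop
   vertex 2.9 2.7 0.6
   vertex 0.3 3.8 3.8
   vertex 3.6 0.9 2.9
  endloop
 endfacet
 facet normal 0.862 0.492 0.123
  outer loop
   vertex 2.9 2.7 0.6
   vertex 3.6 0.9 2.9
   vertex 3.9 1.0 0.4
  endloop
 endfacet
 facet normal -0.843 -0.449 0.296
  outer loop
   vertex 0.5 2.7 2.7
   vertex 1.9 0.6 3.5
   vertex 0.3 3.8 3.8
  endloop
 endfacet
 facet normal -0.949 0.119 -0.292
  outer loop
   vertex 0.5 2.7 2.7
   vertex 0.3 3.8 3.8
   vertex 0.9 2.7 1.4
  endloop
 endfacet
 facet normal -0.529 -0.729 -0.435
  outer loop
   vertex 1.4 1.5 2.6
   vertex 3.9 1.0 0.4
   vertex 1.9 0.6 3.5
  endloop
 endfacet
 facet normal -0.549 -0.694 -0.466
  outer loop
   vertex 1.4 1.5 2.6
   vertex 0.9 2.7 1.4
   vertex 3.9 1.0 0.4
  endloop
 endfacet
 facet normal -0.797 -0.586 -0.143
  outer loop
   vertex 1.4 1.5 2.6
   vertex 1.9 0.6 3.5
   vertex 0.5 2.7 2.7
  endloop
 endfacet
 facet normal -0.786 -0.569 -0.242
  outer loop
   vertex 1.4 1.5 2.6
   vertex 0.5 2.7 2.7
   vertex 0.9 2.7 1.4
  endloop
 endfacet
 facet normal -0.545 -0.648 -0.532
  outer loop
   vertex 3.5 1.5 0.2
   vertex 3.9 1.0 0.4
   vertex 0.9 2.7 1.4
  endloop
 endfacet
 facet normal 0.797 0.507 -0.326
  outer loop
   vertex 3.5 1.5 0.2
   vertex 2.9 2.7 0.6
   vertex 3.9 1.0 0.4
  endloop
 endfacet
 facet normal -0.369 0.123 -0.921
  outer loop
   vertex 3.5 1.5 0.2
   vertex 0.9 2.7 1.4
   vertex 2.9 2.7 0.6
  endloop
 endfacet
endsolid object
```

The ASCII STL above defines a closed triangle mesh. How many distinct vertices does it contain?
10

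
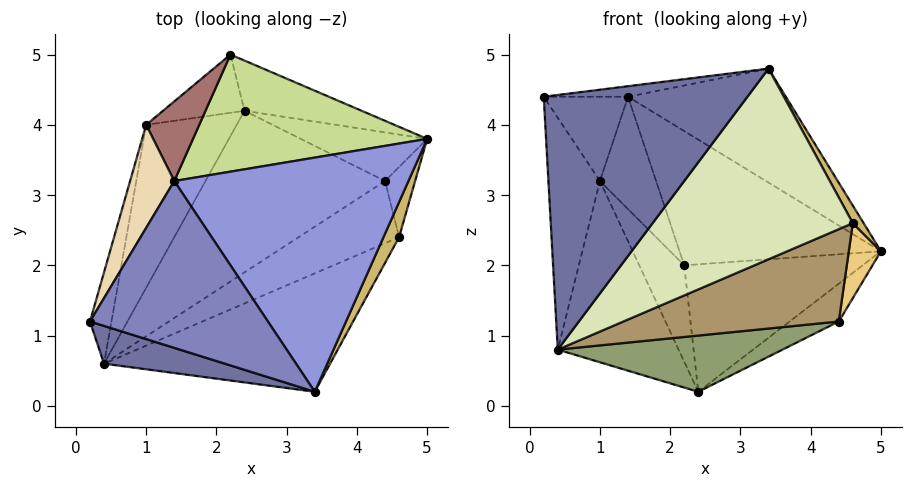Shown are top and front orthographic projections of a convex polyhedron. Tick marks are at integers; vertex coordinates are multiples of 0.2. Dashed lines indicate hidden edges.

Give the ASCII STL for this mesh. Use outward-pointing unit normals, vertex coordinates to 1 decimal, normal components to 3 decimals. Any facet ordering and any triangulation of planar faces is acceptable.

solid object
 facet normal -0.311 -0.940 0.139
  outer loop
   vertex 0.4 0.6 0.8
   vertex 3.4 0.2 4.8
   vertex 0.2 1.2 4.4
  endloop
 endfacet
 facet normal -0.104 0.063 0.993
  outer loop
   vertex 1.4 3.2 4.4
   vertex 0.2 1.2 4.4
   vertex 3.4 0.2 4.8
  endloop
 endfacet
 facet normal 0.430 0.395 0.812
  outer loop
   vertex 1.4 3.2 4.4
   vertex 3.4 0.2 4.8
   vertex 5.0 3.8 2.2
  endloop
 endfacet
 facet normal 0.574 0.503 -0.646
  outer loop
   vertex 4.4 3.2 1.2
   vertex 2.4 4.2 0.2
   vertex 5.0 3.8 2.2
  endloop
 endfacet
 facet normal 0.294 -0.314 -0.903
  outer loop
   vertex 4.4 3.2 1.2
   vertex 0.4 0.6 0.8
   vertex 2.4 4.2 0.2
  endloop
 endfacet
 facet normal 0.391 0.856 -0.337
  outer loop
   vertex 2.2 5.0 2.0
   vertex 5.0 3.8 2.2
   vertex 2.4 4.2 0.2
  endloop
 endfacet
 facet normal 0.266 0.726 0.634
  outer loop
   vertex 2.2 5.0 2.0
   vertex 1.4 3.2 4.4
   vertex 5.0 3.8 2.2
  endloop
 endfacet
 facet normal 0.508 -0.732 -0.454
  outer loop
   vertex 4.6 2.4 2.6
   vertex 3.4 0.2 4.8
   vertex 0.4 0.6 0.8
  endloop
 endfacet
 facet normal 0.511 -0.713 -0.480
  outer loop
   vertex 4.6 2.4 2.6
   vertex 0.4 0.6 0.8
   vertex 4.4 3.2 1.2
  endloop
 endfacet
 facet normal 0.926 -0.168 0.337
  outer loop
   vertex 4.6 2.4 2.6
   vertex 5.0 3.8 2.2
   vertex 3.4 0.2 4.8
  endloop
 endfacet
 facet normal 0.882 -0.344 -0.323
  outer loop
   vertex 4.6 2.4 2.6
   vertex 4.4 3.2 1.2
   vertex 5.0 3.8 2.2
  endloop
 endfacet
 facet normal -0.726 0.436 0.532
  outer loop
   vertex 1.0 4.0 3.2
   vertex 0.2 1.2 4.4
   vertex 1.4 3.2 4.4
  endloop
 endfacet
 facet normal -0.101 0.812 0.575
  outer loop
   vertex 1.0 4.0 3.2
   vertex 1.4 3.2 4.4
   vertex 2.2 5.0 2.0
  endloop
 endfacet
 facet normal -0.967 0.236 -0.093
  outer loop
   vertex 1.0 4.0 3.2
   vertex 0.4 0.6 0.8
   vertex 0.2 1.2 4.4
  endloop
 endfacet
 facet normal -0.839 0.405 -0.364
  outer loop
   vertex 1.0 4.0 3.2
   vertex 2.4 4.2 0.2
   vertex 0.4 0.6 0.8
  endloop
 endfacet
 facet normal -0.776 0.540 -0.326
  outer loop
   vertex 1.0 4.0 3.2
   vertex 2.2 5.0 2.0
   vertex 2.4 4.2 0.2
  endloop
 endfacet
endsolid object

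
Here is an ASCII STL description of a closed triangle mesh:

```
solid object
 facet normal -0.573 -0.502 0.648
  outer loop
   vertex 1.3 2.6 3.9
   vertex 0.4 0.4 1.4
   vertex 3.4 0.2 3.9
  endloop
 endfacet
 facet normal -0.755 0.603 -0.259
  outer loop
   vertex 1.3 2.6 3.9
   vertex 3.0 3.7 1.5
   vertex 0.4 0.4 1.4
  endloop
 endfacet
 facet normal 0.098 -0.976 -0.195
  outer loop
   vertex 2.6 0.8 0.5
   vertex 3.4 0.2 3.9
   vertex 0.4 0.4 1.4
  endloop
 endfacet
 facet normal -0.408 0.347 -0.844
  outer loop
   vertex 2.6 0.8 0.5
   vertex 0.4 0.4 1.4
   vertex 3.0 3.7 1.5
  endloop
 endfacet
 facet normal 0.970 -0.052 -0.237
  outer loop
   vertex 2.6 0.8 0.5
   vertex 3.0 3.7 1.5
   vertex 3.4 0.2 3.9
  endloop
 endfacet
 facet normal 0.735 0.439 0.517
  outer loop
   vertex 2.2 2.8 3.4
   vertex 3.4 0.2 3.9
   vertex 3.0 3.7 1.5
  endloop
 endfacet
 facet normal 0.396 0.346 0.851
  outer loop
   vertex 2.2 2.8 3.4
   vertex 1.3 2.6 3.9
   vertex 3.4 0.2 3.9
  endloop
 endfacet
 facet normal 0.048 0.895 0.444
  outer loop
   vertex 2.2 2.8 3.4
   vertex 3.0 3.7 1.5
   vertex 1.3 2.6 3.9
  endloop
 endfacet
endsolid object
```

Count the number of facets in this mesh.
8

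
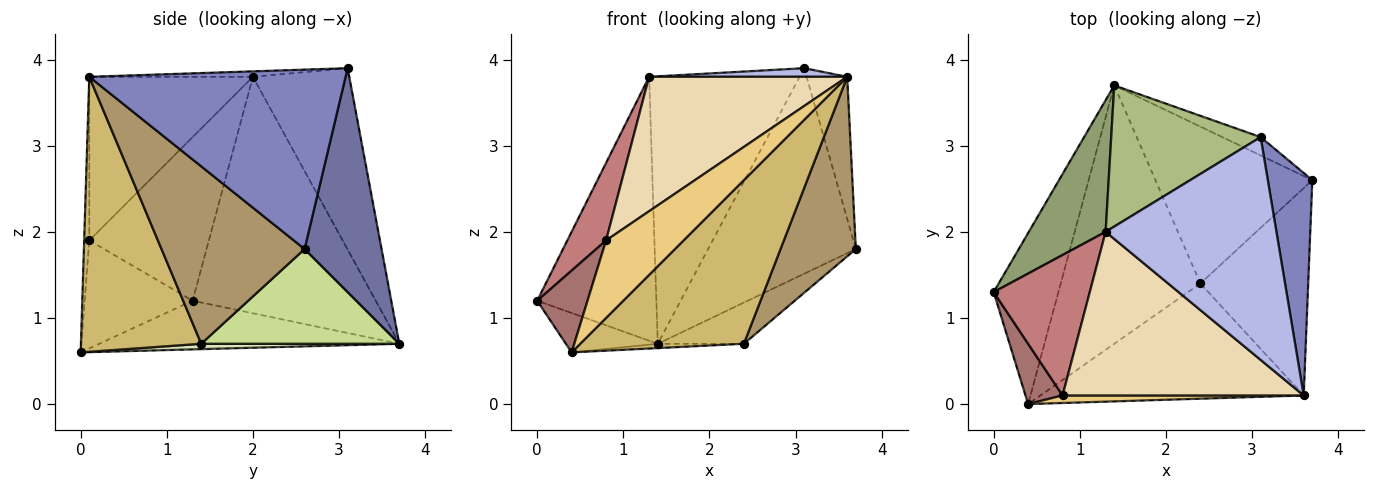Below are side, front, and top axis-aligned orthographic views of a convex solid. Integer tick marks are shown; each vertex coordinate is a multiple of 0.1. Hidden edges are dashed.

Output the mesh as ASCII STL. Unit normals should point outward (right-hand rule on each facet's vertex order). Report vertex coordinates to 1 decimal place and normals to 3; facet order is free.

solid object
 facet normal 0.461 0.884 -0.079
  outer loop
   vertex 3.1 3.1 3.9
   vertex 3.7 2.6 1.8
   vertex 1.4 3.7 0.7
  endloop
 endfacet
 facet normal 0.959 0.152 0.238
  outer loop
   vertex 3.6 0.1 3.8
   vertex 3.7 2.6 1.8
   vertex 3.1 3.1 3.9
  endloop
 endfacet
 facet normal -0.591 0.181 -0.786
  outer loop
   vertex 0.4 0.0 0.6
   vertex 0.0 1.3 1.2
   vertex 1.4 3.7 0.7
  endloop
 endfacet
 facet normal -0.032 -0.039 0.999
  outer loop
   vertex 1.3 2.0 3.8
   vertex 3.6 0.1 3.8
   vertex 3.1 3.1 3.9
  endloop
 endfacet
 facet normal -0.809 0.526 0.263
  outer loop
   vertex 1.3 2.0 3.8
   vertex 1.4 3.7 0.7
   vertex 0.0 1.3 1.2
  endloop
 endfacet
 facet normal -0.493 0.770 0.406
  outer loop
   vertex 1.3 2.0 3.8
   vertex 3.1 3.1 3.9
   vertex 1.4 3.7 0.7
  endloop
 endfacet
 facet normal 0.504 0.219 -0.835
  outer loop
   vertex 2.4 1.4 0.7
   vertex 1.4 3.7 0.7
   vertex 3.7 2.6 1.8
  endloop
 endfacet
 facet normal 0.038 0.017 -0.999
  outer loop
   vertex 2.4 1.4 0.7
   vertex 0.4 0.0 0.6
   vertex 1.4 3.7 0.7
  endloop
 endfacet
 facet normal 0.779 -0.410 -0.474
  outer loop
   vertex 2.4 1.4 0.7
   vertex 3.7 2.6 1.8
   vertex 3.6 0.1 3.8
  endloop
 endfacet
 facet normal 0.515 -0.701 -0.493
  outer loop
   vertex 2.4 1.4 0.7
   vertex 3.6 0.1 3.8
   vertex 0.4 0.0 0.6
  endloop
 endfacet
 facet normal -0.066 -0.993 0.097
  outer loop
   vertex 0.8 0.1 1.9
   vertex 0.4 0.0 0.6
   vertex 3.6 0.1 3.8
  endloop
 endfacet
 facet normal -0.464 -0.562 0.684
  outer loop
   vertex 0.8 0.1 1.9
   vertex 3.6 0.1 3.8
   vertex 1.3 2.0 3.8
  endloop
 endfacet
 facet normal -0.865 -0.403 0.297
  outer loop
   vertex 0.8 0.1 1.9
   vertex 0.0 1.3 1.2
   vertex 0.4 0.0 0.6
  endloop
 endfacet
 facet normal -0.830 -0.269 0.488
  outer loop
   vertex 0.8 0.1 1.9
   vertex 1.3 2.0 3.8
   vertex 0.0 1.3 1.2
  endloop
 endfacet
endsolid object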